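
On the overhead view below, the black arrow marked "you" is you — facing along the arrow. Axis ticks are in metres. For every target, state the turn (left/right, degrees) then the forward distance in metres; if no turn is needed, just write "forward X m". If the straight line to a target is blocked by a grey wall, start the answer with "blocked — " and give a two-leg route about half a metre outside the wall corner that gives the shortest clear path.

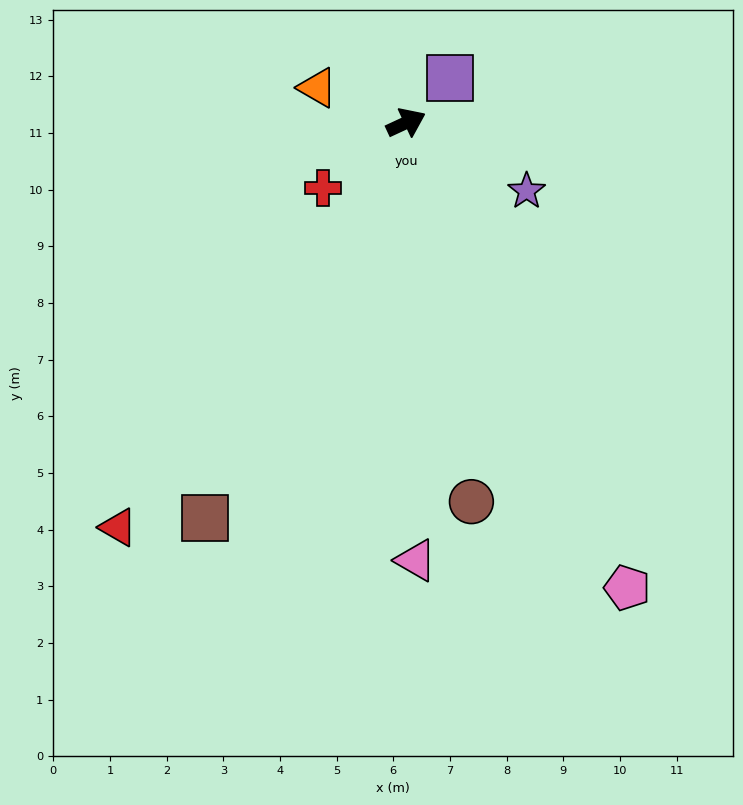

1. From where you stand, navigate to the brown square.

turn right 142°, forward 7.8 m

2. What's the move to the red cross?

turn right 167°, forward 1.9 m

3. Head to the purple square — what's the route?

turn left 21°, forward 1.1 m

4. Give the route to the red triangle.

turn right 150°, forward 8.8 m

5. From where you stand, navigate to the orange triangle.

turn left 134°, forward 1.7 m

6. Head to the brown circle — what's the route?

turn right 105°, forward 6.8 m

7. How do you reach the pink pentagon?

turn right 89°, forward 9.1 m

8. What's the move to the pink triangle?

turn right 114°, forward 7.7 m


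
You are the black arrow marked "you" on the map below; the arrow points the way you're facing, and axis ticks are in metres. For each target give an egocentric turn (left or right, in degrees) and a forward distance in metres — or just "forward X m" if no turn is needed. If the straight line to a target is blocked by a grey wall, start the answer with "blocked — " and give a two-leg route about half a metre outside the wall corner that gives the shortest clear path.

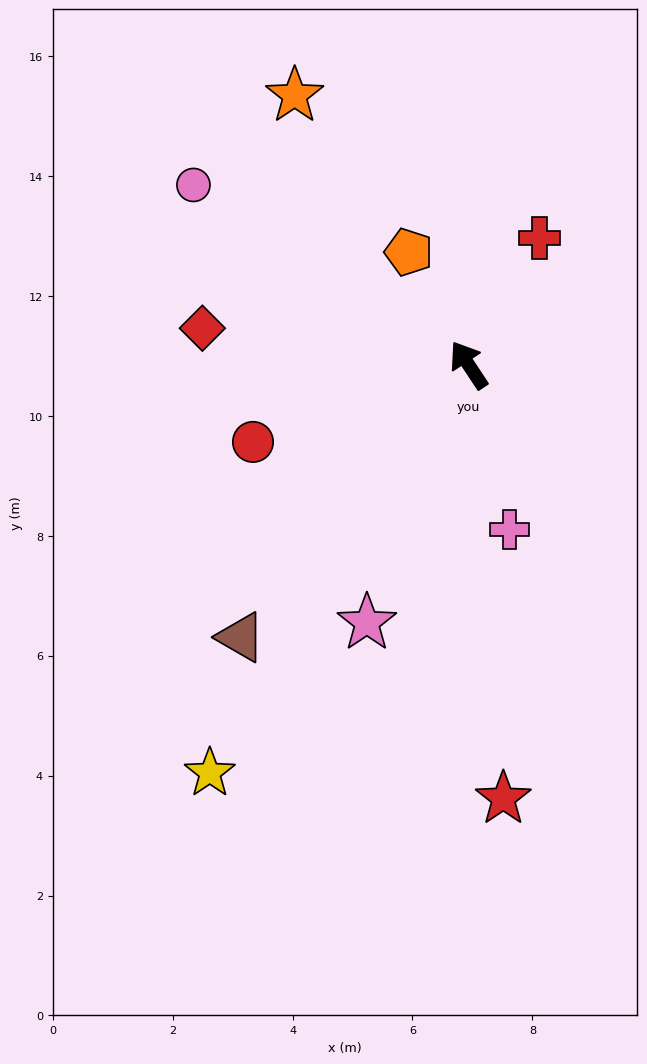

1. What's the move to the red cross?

turn right 63°, forward 2.4 m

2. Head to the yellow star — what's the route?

turn left 114°, forward 8.1 m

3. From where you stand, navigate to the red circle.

turn left 76°, forward 3.8 m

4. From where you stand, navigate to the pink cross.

turn left 161°, forward 2.8 m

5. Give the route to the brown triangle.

turn left 107°, forward 5.9 m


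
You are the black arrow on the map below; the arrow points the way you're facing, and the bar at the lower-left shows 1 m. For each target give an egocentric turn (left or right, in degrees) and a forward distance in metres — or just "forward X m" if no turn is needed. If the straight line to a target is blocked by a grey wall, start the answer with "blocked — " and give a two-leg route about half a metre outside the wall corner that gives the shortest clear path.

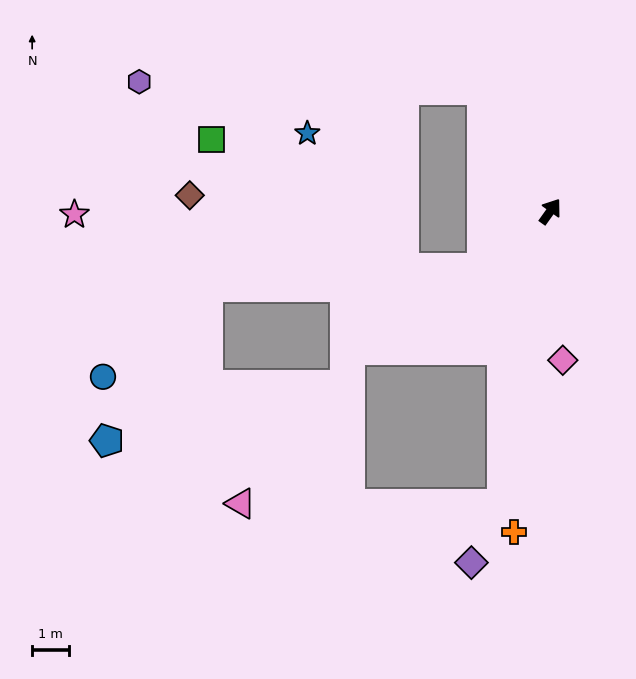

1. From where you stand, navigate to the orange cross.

turn right 151°, forward 8.9 m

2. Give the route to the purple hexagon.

blocked — turn left 65°, forward 3.8 m, then turn left 59°, forward 9.4 m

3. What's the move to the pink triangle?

blocked — turn right 154°, forward 8.2 m, then turn right 81°, forward 7.2 m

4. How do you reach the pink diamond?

turn right 140°, forward 4.1 m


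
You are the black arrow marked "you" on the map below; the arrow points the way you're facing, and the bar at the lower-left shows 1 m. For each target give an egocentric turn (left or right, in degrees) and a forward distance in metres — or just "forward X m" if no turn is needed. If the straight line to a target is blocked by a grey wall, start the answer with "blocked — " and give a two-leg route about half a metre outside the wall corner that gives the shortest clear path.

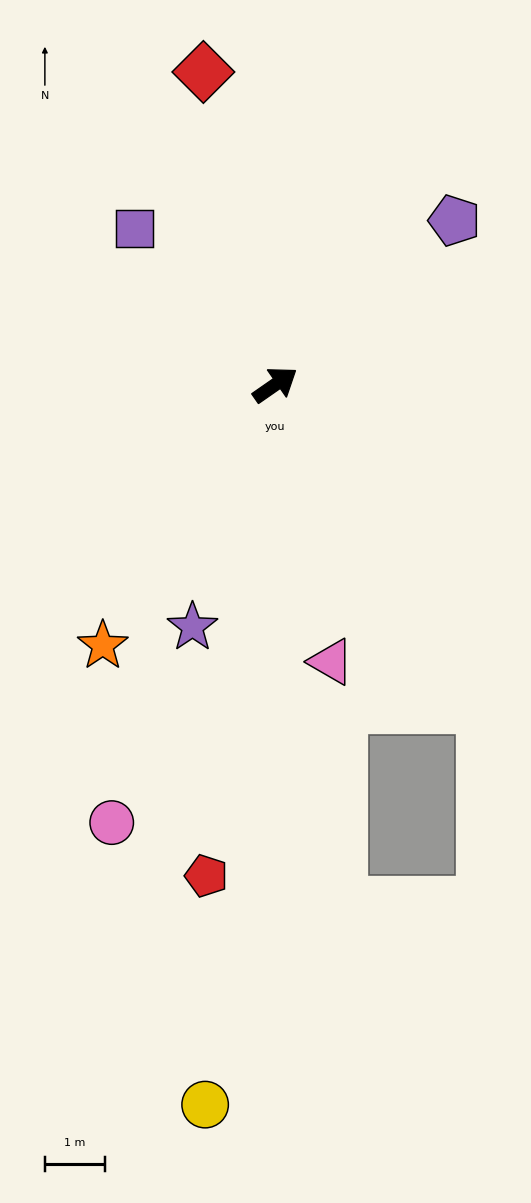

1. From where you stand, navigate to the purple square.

turn left 97°, forward 3.5 m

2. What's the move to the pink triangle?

turn right 113°, forward 4.7 m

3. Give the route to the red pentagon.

turn right 133°, forward 8.3 m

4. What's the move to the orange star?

turn right 158°, forward 5.2 m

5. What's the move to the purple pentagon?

turn left 8°, forward 4.1 m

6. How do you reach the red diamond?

turn left 68°, forward 5.4 m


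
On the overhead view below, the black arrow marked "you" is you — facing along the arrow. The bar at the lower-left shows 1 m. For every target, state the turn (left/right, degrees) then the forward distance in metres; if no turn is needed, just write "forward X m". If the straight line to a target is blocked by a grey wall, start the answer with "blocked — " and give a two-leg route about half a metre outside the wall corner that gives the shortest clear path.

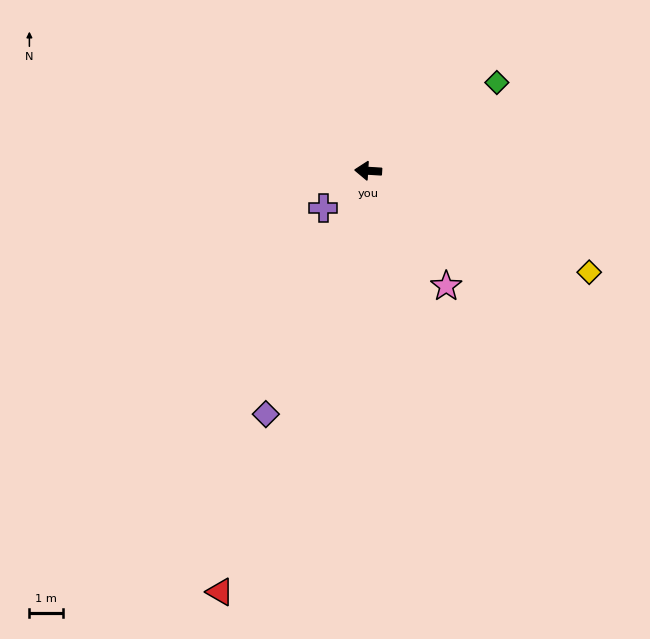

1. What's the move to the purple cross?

turn left 43°, forward 1.7 m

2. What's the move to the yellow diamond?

turn left 159°, forward 7.2 m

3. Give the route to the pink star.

turn left 128°, forward 4.1 m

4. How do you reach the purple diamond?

turn left 71°, forward 7.8 m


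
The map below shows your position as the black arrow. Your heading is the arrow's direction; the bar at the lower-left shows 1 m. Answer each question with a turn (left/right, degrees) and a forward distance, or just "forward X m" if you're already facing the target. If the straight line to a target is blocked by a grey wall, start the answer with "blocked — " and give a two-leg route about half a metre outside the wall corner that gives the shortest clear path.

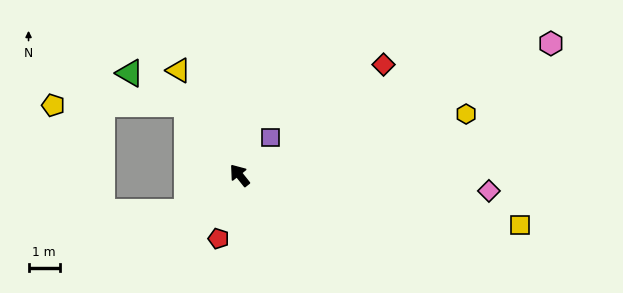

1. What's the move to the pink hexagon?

turn right 106°, forward 10.8 m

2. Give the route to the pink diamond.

turn right 132°, forward 8.0 m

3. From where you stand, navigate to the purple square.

turn right 78°, forward 1.6 m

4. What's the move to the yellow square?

turn right 139°, forward 9.1 m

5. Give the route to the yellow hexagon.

turn right 114°, forward 7.5 m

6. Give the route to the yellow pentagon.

blocked — turn right 2°, forward 2.8 m, then turn left 54°, forward 4.3 m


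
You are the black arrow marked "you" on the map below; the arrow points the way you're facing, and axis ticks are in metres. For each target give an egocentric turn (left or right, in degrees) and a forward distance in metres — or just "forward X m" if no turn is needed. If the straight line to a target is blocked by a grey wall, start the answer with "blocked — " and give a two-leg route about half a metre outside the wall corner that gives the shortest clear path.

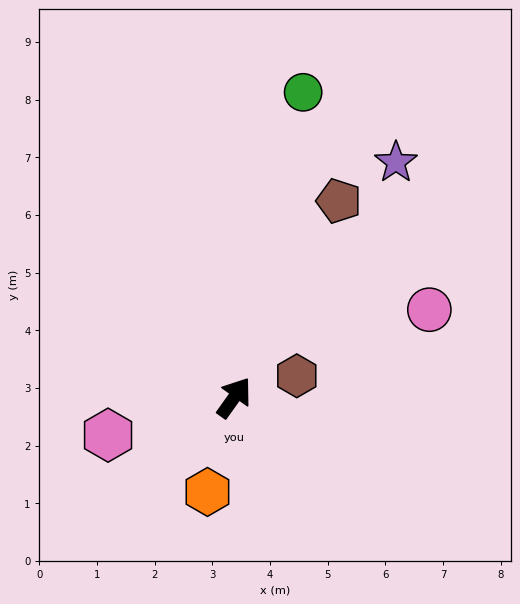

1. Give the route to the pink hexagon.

turn left 142°, forward 2.3 m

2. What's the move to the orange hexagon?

turn right 160°, forward 1.7 m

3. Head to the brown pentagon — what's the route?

turn left 7°, forward 3.9 m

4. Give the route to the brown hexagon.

turn right 35°, forward 1.1 m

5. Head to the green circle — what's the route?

turn left 23°, forward 5.4 m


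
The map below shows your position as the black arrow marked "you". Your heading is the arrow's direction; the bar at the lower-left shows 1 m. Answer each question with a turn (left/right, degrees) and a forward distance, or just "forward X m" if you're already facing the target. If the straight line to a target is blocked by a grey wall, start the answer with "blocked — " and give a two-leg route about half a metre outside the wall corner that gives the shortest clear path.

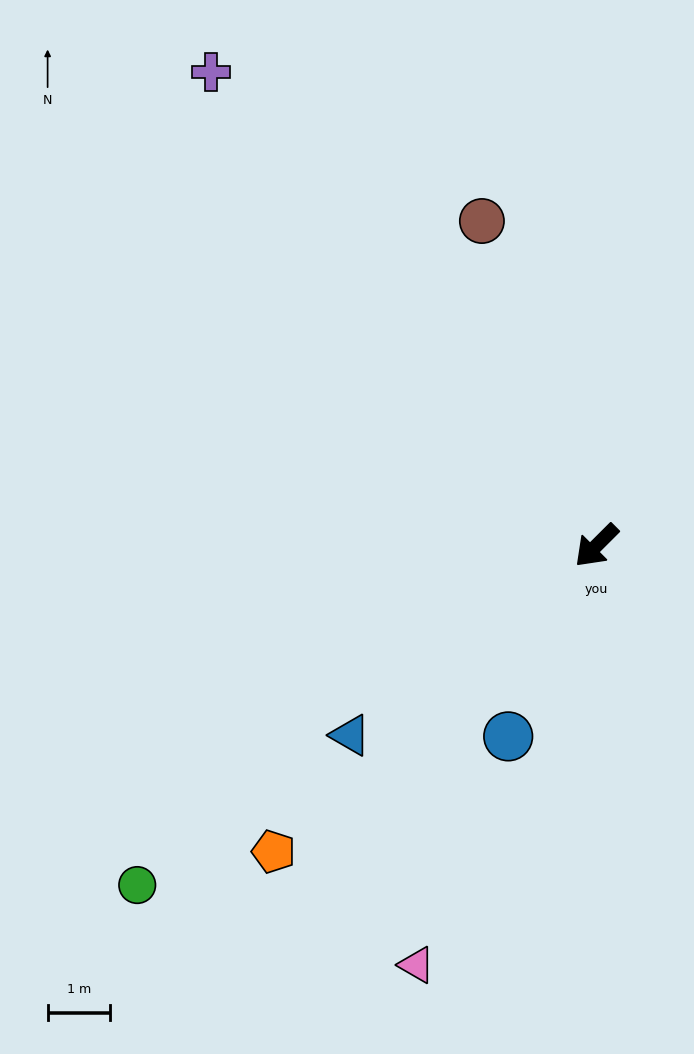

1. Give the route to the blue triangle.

turn right 7°, forward 5.0 m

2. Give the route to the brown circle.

turn right 116°, forward 5.5 m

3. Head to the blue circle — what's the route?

turn left 20°, forward 3.4 m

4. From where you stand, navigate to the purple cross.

turn right 96°, forward 9.8 m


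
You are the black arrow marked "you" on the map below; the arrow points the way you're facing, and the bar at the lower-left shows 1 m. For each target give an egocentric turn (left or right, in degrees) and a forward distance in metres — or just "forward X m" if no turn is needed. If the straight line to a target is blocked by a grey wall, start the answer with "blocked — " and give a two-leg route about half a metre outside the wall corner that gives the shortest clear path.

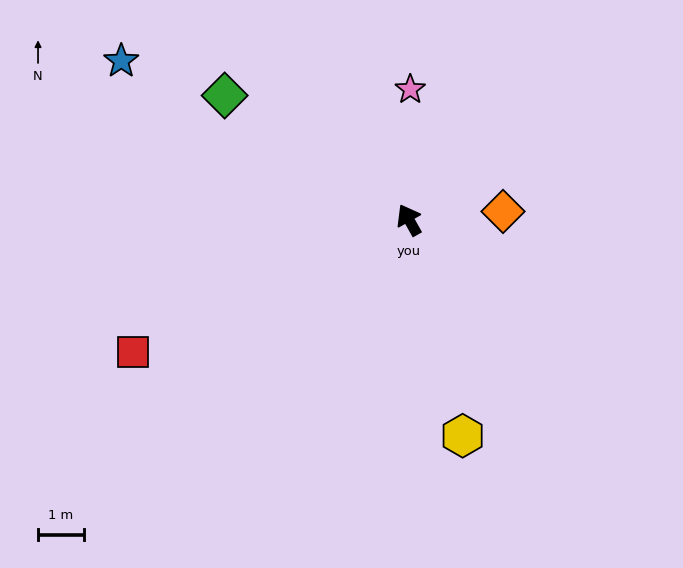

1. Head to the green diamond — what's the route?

turn left 27°, forward 4.8 m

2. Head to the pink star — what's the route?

turn right 30°, forward 2.8 m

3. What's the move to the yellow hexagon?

turn left 165°, forward 4.8 m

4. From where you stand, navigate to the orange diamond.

turn right 114°, forward 2.0 m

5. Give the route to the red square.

turn left 86°, forward 6.6 m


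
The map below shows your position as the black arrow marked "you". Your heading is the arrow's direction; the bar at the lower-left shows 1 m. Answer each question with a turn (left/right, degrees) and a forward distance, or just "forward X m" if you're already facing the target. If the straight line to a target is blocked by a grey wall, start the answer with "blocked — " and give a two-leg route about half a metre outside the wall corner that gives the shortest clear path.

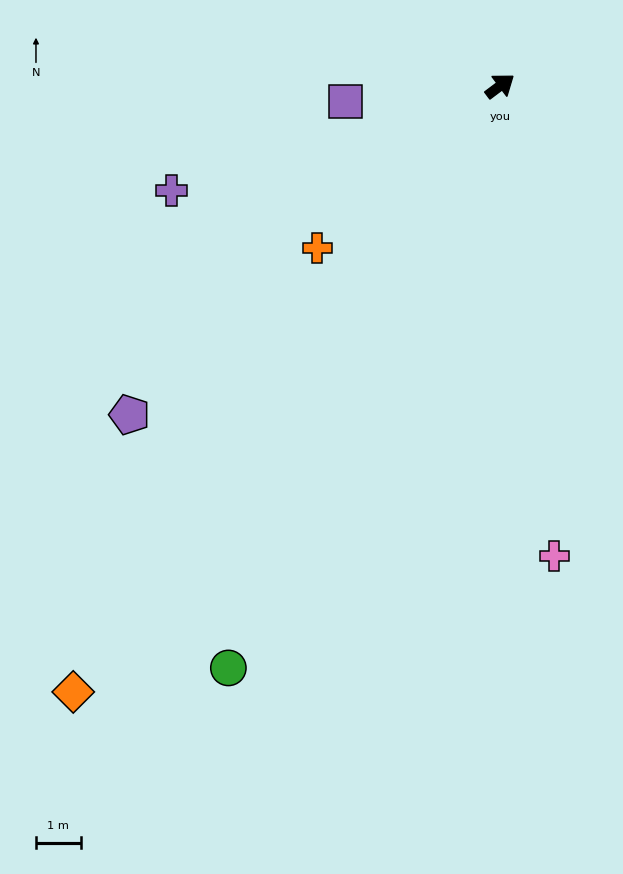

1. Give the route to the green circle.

turn right 152°, forward 14.3 m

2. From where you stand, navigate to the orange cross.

turn right 175°, forward 5.4 m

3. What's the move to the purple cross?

turn left 161°, forward 7.7 m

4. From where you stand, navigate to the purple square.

turn left 149°, forward 3.5 m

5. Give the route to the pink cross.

turn right 120°, forward 10.5 m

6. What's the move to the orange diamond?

turn right 162°, forward 16.5 m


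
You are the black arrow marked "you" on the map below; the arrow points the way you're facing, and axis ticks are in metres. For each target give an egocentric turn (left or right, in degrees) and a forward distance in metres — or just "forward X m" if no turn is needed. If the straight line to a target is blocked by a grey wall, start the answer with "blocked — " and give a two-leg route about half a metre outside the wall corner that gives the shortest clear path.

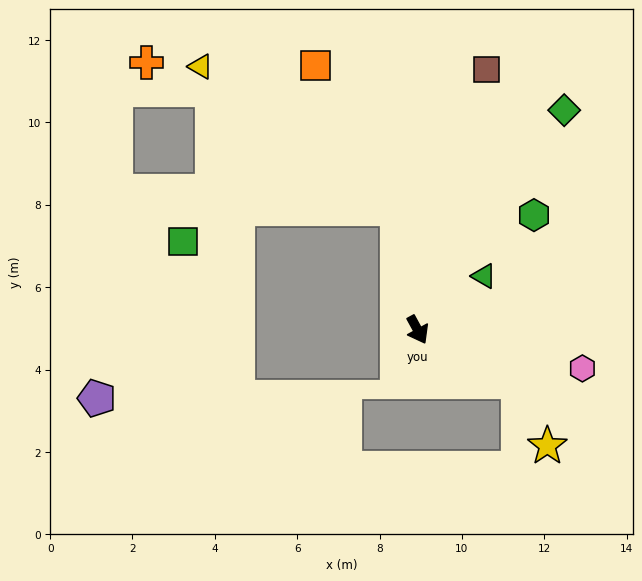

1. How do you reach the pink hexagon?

turn left 48°, forward 4.1 m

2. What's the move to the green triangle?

turn left 100°, forward 2.1 m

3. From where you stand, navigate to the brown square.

turn left 136°, forward 6.5 m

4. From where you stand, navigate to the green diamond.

turn left 118°, forward 6.4 m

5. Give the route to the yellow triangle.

blocked — turn left 161°, forward 3.0 m, then turn left 45°, forward 5.9 m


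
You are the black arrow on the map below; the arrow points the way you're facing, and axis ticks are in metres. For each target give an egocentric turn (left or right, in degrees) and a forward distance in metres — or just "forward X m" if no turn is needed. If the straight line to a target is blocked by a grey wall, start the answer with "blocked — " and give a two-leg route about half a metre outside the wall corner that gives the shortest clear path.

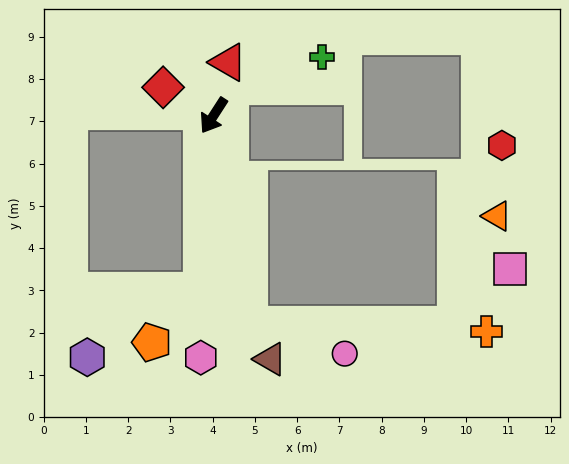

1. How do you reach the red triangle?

turn right 163°, forward 1.3 m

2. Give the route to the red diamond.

turn right 86°, forward 1.4 m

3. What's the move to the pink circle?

blocked — turn left 43°, forward 5.0 m, then turn left 62°, forward 2.3 m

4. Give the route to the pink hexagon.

turn left 30°, forward 5.7 m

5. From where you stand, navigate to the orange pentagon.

blocked — turn left 29°, forward 4.1 m, then turn right 39°, forward 1.7 m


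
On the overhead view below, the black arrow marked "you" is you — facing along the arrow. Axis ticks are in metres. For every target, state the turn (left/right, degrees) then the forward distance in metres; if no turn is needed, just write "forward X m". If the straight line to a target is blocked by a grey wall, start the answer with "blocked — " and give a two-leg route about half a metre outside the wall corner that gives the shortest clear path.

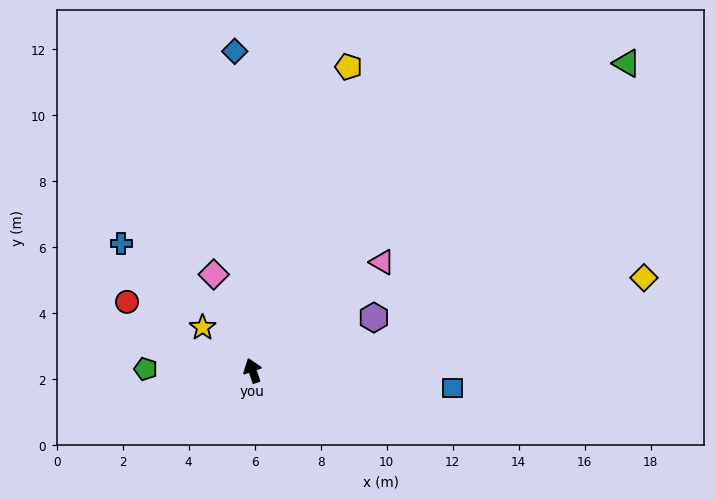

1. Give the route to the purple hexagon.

turn right 85°, forward 4.0 m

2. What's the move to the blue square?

turn right 114°, forward 6.1 m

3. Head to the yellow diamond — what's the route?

turn right 96°, forward 12.2 m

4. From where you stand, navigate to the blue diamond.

turn right 16°, forward 9.7 m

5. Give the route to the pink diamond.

turn left 3°, forward 3.1 m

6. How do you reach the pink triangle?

turn right 69°, forward 5.1 m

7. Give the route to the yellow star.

turn left 30°, forward 2.0 m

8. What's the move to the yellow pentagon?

turn right 37°, forward 9.7 m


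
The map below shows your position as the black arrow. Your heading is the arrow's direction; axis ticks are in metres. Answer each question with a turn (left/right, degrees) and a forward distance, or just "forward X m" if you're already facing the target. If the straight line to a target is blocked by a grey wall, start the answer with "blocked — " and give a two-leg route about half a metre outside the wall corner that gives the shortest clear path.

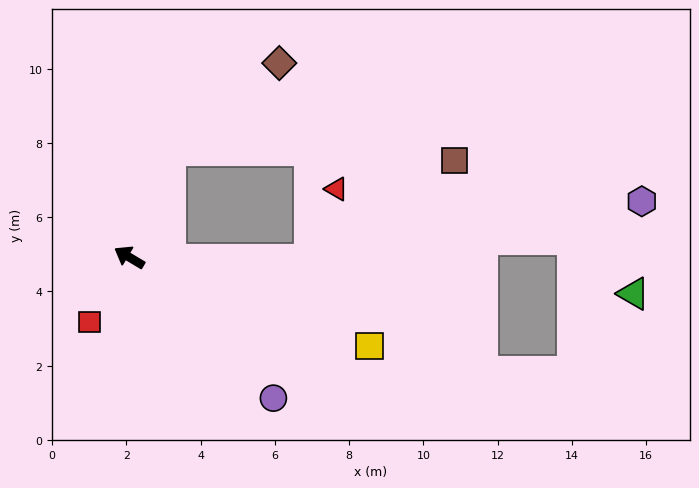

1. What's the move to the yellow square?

turn right 169°, forward 6.9 m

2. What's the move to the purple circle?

turn left 166°, forward 5.4 m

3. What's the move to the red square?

turn left 89°, forward 2.1 m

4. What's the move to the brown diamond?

blocked — turn right 80°, forward 3.1 m, then turn right 30°, forward 3.8 m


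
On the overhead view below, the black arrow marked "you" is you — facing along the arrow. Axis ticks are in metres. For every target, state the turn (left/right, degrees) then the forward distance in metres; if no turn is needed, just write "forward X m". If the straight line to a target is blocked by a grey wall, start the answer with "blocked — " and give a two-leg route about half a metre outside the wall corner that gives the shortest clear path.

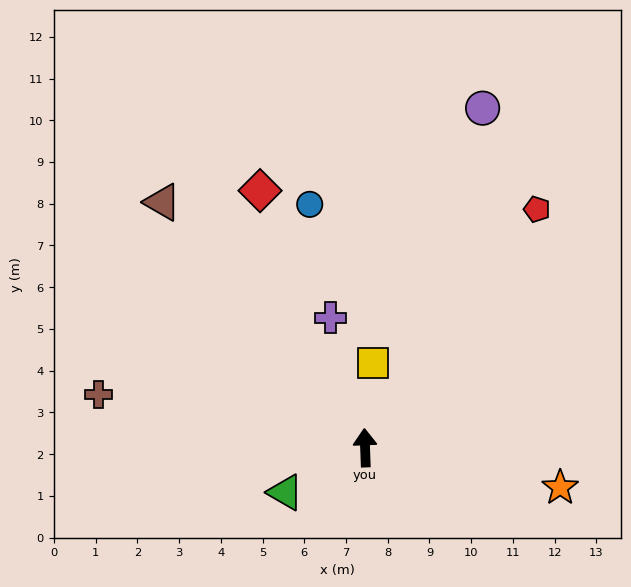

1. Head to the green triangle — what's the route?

turn left 117°, forward 2.2 m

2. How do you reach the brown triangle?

turn left 37°, forward 7.6 m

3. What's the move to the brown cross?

turn left 77°, forward 6.5 m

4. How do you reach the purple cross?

turn left 13°, forward 3.2 m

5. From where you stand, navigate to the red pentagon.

turn right 38°, forward 7.0 m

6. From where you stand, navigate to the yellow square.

turn right 7°, forward 2.0 m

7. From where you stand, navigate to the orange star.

turn right 104°, forward 4.8 m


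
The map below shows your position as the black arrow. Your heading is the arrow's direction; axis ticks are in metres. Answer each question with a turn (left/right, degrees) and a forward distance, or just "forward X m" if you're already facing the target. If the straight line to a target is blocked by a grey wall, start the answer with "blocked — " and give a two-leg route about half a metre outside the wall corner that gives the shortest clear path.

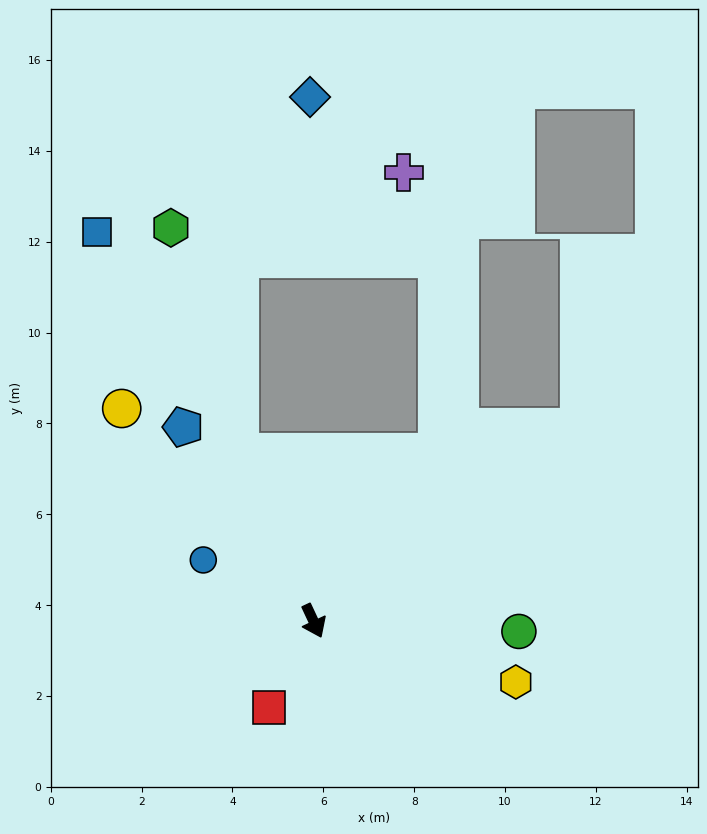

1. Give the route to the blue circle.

turn right 144°, forward 2.8 m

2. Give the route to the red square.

turn right 52°, forward 2.1 m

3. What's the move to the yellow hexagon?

turn left 48°, forward 4.7 m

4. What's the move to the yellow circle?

turn right 163°, forward 6.3 m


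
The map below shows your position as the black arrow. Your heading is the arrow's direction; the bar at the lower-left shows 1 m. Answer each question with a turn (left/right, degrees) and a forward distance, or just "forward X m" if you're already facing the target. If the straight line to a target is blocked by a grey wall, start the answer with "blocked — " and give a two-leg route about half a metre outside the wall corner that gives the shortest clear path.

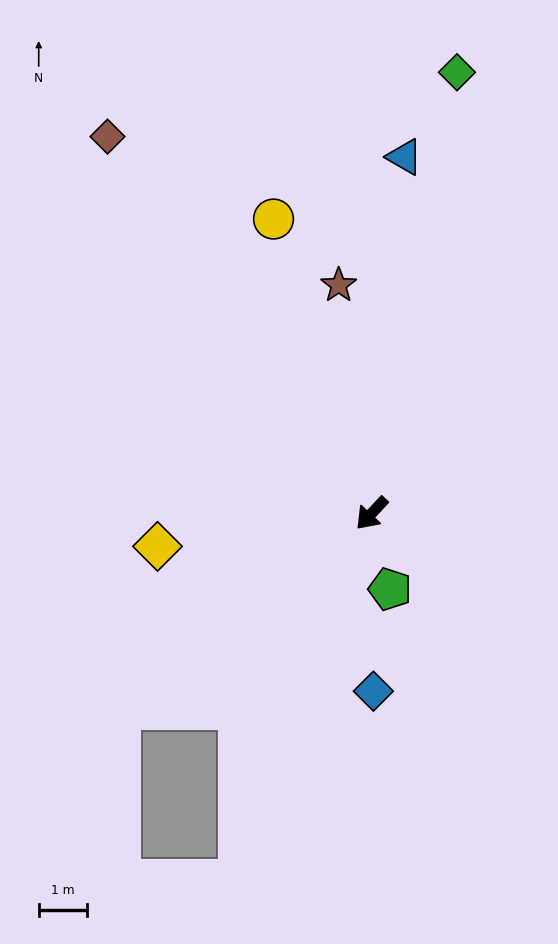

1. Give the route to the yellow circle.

turn right 119°, forward 6.4 m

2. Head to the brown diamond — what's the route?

turn right 102°, forward 9.5 m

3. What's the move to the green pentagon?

turn left 57°, forward 1.6 m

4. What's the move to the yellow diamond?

turn right 38°, forward 4.5 m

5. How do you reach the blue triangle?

turn right 142°, forward 7.4 m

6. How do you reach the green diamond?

turn right 148°, forward 9.3 m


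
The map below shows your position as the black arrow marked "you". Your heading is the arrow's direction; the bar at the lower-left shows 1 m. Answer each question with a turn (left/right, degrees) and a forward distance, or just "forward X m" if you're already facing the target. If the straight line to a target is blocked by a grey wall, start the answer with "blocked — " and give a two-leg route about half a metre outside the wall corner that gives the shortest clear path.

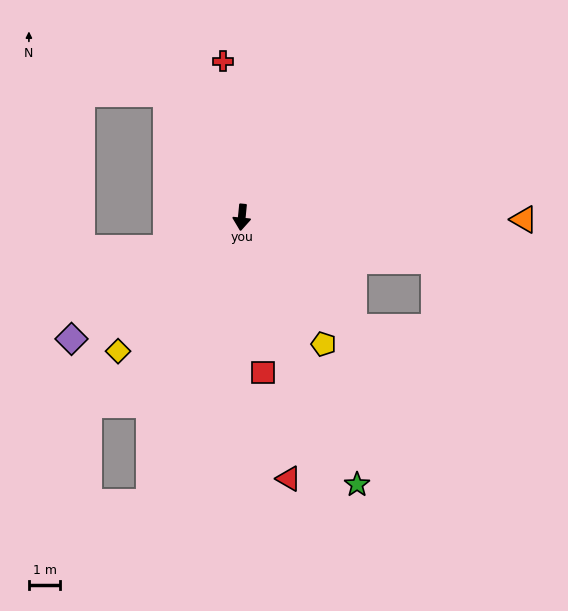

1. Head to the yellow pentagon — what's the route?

turn left 38°, forward 4.8 m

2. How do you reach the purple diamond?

turn right 49°, forward 6.6 m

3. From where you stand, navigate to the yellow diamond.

turn right 37°, forward 5.8 m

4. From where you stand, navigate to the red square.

turn left 13°, forward 5.0 m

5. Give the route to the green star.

turn left 29°, forward 9.2 m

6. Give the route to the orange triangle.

turn left 95°, forward 8.9 m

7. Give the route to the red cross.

turn right 168°, forward 5.0 m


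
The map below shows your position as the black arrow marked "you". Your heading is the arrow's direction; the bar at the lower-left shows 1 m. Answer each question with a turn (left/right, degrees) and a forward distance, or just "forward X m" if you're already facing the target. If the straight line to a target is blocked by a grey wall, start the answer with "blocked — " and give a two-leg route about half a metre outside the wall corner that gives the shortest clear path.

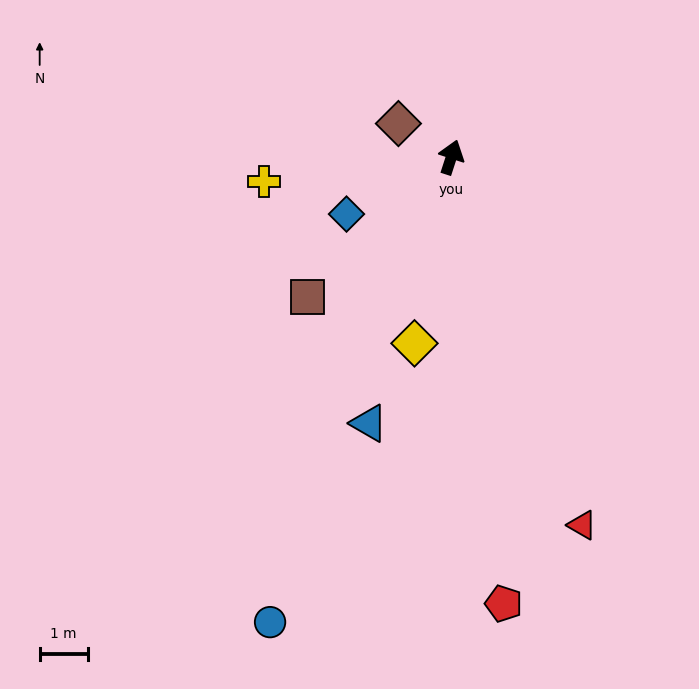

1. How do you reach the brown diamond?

turn left 76°, forward 1.3 m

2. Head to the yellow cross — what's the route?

turn left 115°, forward 3.9 m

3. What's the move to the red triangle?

turn right 142°, forward 8.2 m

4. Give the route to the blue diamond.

turn left 136°, forward 2.5 m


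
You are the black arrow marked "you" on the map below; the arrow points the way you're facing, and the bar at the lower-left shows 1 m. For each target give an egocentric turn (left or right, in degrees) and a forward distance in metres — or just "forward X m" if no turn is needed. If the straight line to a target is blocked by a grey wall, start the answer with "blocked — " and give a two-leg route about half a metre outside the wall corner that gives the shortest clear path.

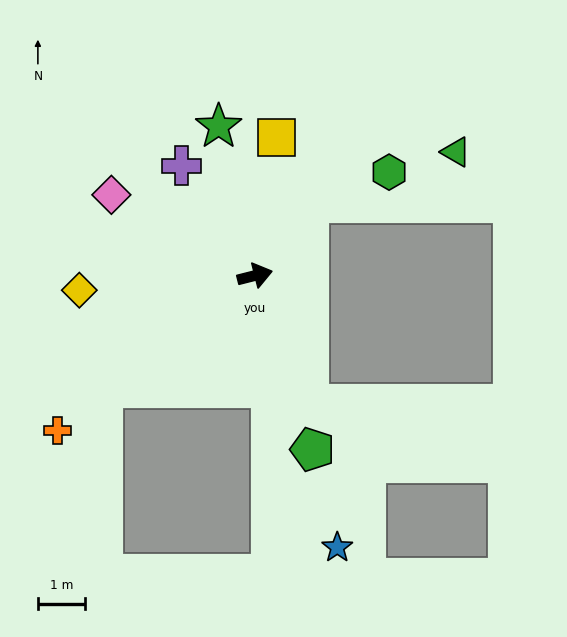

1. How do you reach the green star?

turn left 89°, forward 3.3 m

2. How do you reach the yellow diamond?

turn left 171°, forward 3.7 m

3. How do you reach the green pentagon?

turn right 86°, forward 3.9 m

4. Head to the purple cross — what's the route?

turn left 110°, forward 2.8 m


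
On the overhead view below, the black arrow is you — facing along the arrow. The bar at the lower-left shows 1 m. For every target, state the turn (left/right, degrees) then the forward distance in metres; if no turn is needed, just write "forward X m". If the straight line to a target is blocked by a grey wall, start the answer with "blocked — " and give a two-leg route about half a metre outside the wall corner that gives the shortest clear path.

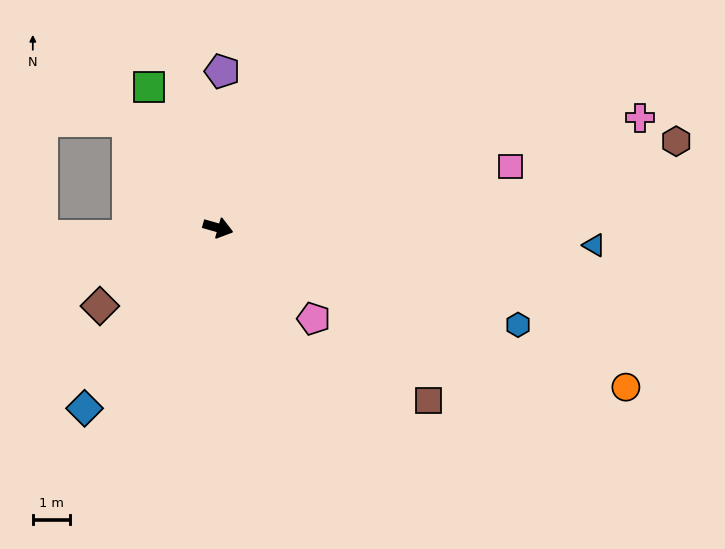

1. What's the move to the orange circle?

turn right 6°, forward 11.7 m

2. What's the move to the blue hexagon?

turn right 2°, forward 8.4 m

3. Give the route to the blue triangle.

turn left 13°, forward 10.1 m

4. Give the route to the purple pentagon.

turn left 104°, forward 4.2 m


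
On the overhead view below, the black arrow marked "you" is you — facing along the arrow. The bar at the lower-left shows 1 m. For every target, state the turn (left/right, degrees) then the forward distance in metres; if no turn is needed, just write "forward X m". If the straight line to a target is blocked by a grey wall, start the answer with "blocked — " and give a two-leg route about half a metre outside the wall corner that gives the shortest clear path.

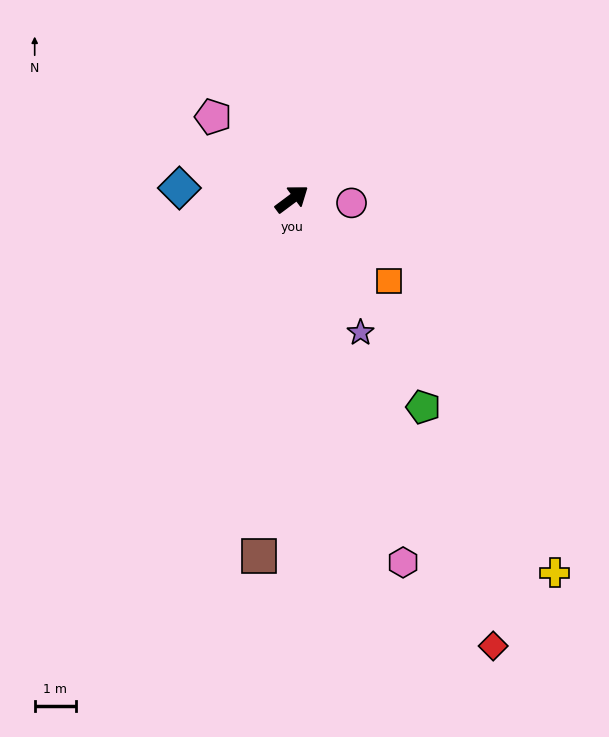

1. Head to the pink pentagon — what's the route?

turn left 97°, forward 2.8 m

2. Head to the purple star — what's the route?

turn right 100°, forward 3.6 m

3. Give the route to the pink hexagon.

turn right 110°, forward 9.2 m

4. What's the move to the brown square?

turn right 132°, forward 8.7 m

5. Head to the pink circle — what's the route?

turn right 40°, forward 1.5 m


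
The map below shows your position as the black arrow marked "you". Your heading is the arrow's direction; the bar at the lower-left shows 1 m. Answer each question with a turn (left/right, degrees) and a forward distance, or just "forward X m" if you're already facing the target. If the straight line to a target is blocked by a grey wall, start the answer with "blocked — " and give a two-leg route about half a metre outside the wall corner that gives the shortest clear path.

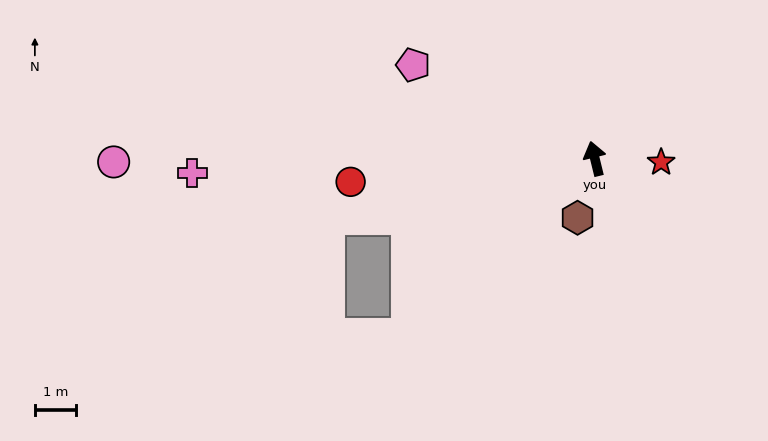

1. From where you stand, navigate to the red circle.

turn left 82°, forward 6.0 m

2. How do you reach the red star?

turn right 107°, forward 1.6 m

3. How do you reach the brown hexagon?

turn left 150°, forward 1.5 m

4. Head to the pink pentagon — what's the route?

turn left 49°, forward 5.0 m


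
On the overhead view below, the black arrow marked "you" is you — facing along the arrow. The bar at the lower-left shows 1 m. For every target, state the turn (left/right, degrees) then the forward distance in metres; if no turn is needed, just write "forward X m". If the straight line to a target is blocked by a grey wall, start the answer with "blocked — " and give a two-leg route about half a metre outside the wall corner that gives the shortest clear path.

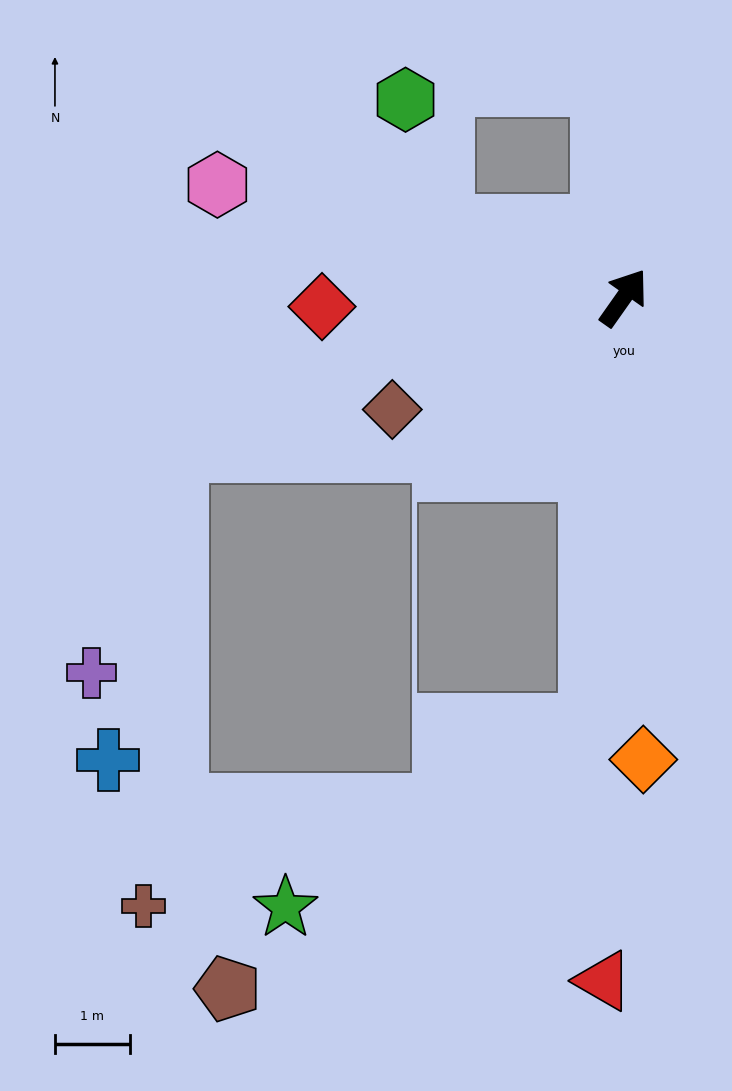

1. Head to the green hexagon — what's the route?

blocked — turn left 104°, forward 2.6 m, then turn right 53°, forward 1.8 m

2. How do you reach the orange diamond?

turn right 142°, forward 6.2 m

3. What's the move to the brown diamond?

turn left 151°, forward 3.4 m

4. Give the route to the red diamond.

turn left 127°, forward 4.0 m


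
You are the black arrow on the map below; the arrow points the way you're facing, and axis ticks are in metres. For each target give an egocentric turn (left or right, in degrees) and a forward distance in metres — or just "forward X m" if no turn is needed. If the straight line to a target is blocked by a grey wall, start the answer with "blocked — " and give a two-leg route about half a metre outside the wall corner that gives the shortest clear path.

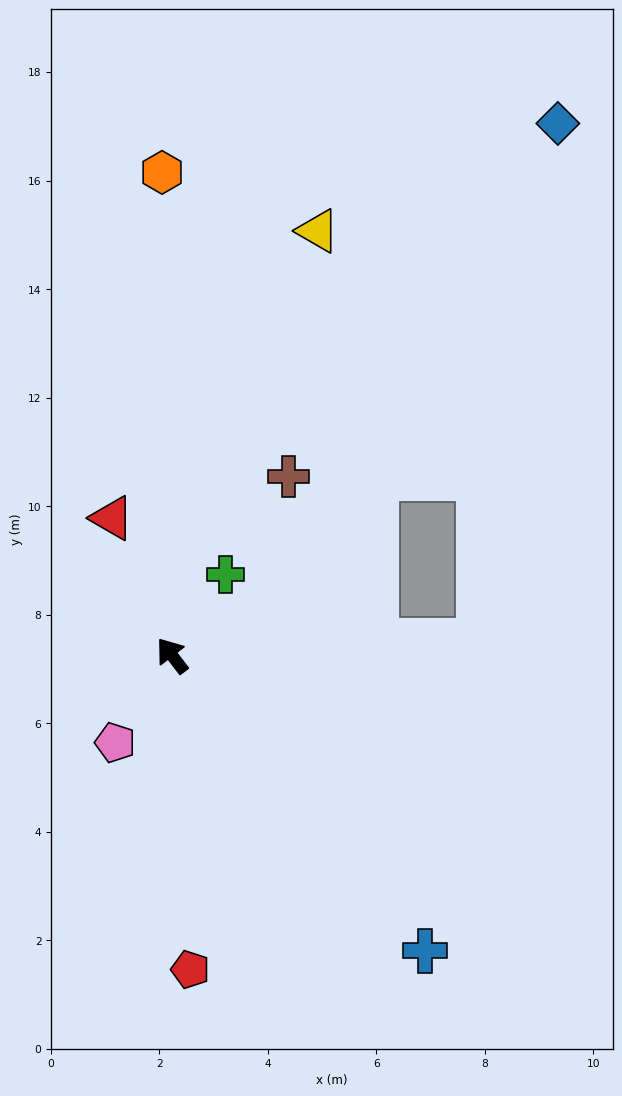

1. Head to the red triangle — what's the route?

turn right 14°, forward 2.8 m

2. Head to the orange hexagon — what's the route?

turn right 36°, forward 8.9 m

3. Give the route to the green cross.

turn right 71°, forward 1.8 m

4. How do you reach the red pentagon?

turn left 146°, forward 5.8 m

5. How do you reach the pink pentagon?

turn left 109°, forward 1.9 m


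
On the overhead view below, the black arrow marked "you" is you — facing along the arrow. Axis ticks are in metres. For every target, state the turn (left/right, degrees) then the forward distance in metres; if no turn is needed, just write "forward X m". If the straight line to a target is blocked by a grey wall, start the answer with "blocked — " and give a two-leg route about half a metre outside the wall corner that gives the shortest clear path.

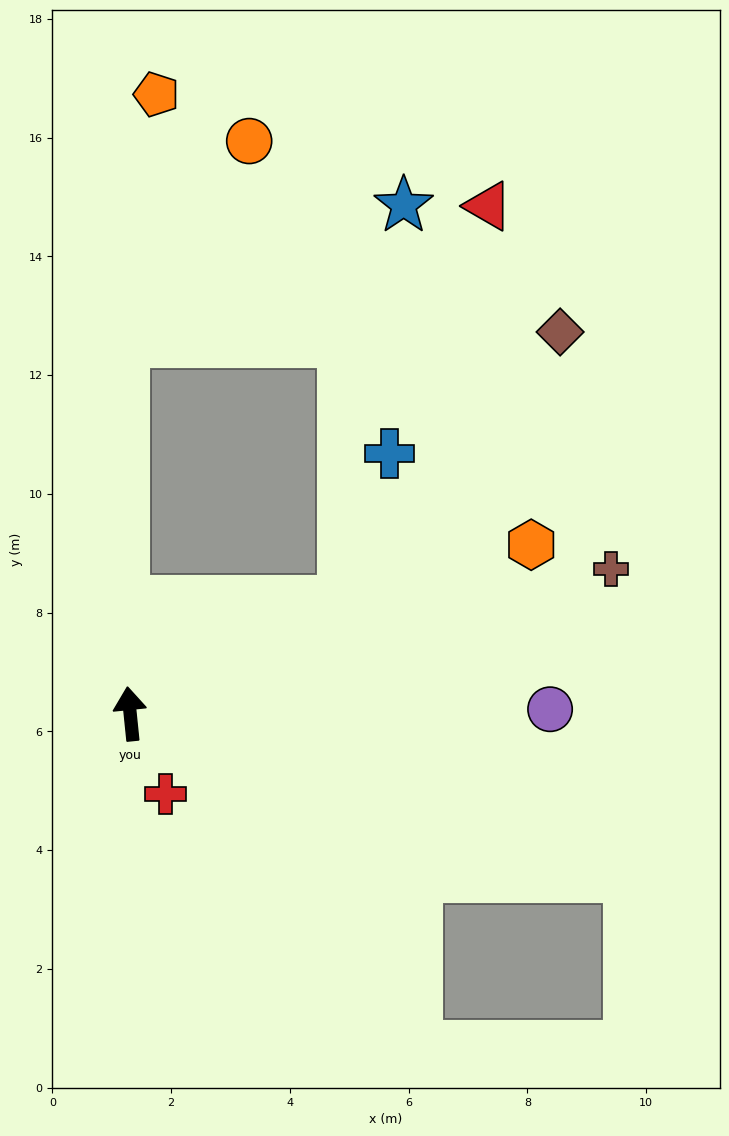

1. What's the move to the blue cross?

blocked — turn right 68°, forward 4.0 m, then turn left 44°, forward 2.6 m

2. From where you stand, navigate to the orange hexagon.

turn right 73°, forward 7.3 m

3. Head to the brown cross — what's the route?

turn right 79°, forward 8.5 m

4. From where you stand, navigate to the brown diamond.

blocked — turn right 68°, forward 4.0 m, then turn left 23°, forward 5.8 m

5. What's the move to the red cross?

turn right 162°, forward 1.5 m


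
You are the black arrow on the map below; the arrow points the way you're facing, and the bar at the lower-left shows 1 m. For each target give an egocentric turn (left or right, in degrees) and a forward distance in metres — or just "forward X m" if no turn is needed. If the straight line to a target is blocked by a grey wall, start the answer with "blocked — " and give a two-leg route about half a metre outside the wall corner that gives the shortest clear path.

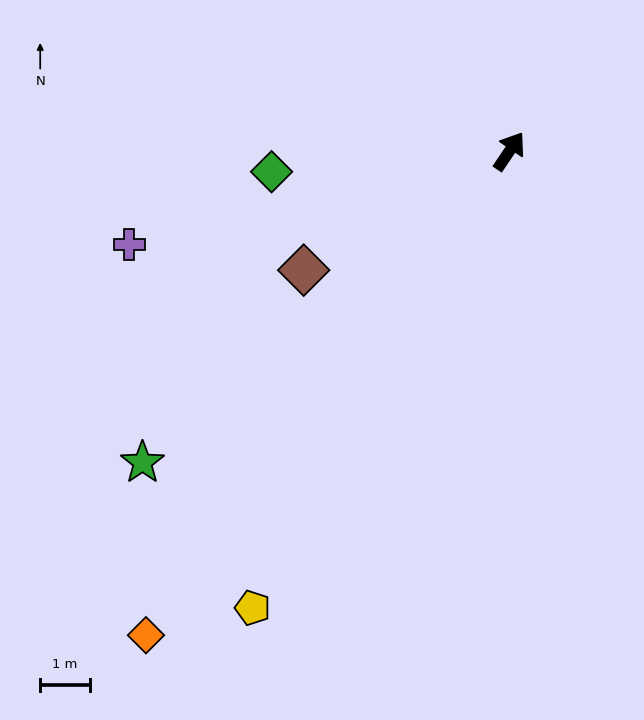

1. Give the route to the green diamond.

turn left 129°, forward 4.8 m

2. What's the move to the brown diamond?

turn left 154°, forward 4.8 m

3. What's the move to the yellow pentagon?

turn right 175°, forward 10.6 m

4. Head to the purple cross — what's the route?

turn left 138°, forward 7.9 m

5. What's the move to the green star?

turn left 164°, forward 9.7 m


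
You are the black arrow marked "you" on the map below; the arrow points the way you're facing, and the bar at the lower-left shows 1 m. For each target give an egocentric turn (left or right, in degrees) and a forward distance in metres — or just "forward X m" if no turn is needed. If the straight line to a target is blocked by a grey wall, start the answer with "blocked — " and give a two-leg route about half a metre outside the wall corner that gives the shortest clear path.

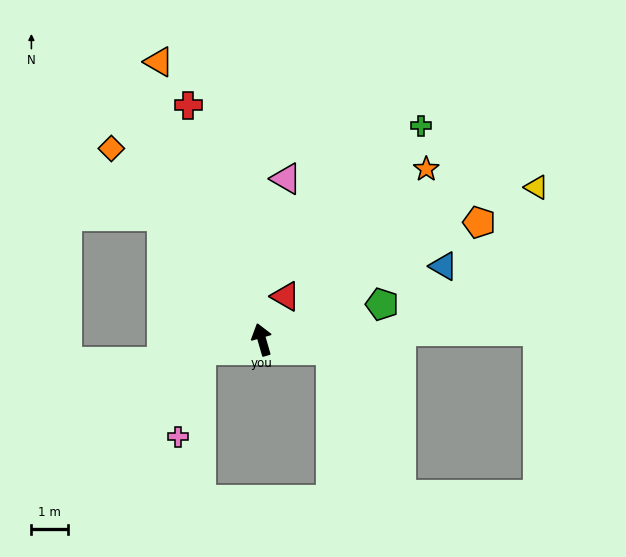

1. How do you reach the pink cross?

blocked — turn left 83°, forward 1.7 m, then turn left 66°, forward 2.5 m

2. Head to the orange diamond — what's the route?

turn left 22°, forward 6.7 m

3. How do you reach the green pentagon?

turn right 90°, forward 3.4 m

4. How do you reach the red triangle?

turn right 45°, forward 1.4 m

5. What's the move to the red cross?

forward 6.7 m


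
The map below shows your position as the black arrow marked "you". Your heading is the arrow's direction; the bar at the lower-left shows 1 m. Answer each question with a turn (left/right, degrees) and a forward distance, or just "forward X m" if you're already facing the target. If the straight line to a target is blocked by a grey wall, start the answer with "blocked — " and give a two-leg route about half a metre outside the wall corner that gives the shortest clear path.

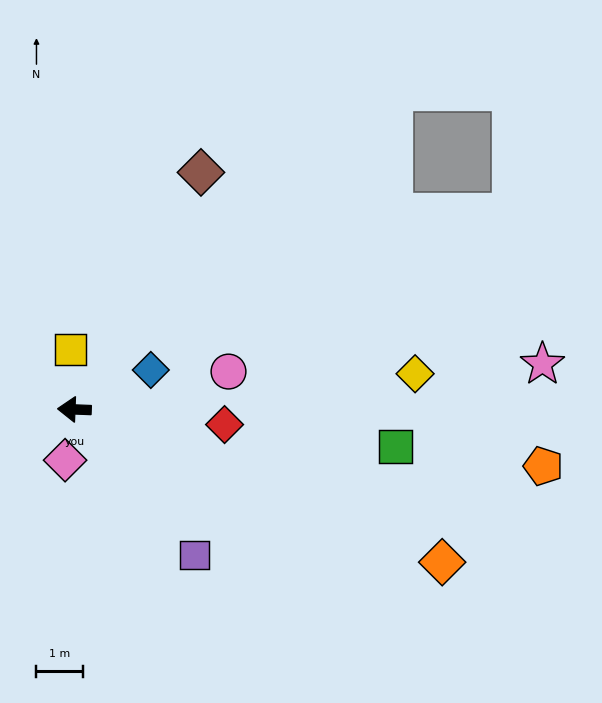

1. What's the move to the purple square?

turn left 132°, forward 4.1 m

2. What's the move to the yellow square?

turn right 84°, forward 1.3 m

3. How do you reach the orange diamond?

turn left 160°, forward 8.6 m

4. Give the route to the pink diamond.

turn left 82°, forward 1.1 m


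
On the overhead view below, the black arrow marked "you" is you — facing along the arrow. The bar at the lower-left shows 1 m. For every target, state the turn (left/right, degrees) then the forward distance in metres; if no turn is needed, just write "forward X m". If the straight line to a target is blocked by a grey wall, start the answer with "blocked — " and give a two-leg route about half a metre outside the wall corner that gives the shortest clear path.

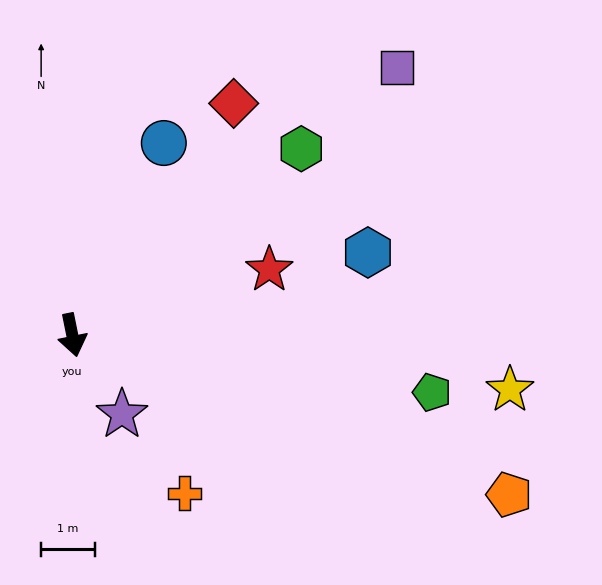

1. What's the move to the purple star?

turn left 21°, forward 1.7 m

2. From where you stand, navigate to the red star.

turn left 97°, forward 3.9 m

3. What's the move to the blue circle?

turn left 143°, forward 4.0 m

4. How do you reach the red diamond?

turn left 134°, forward 5.3 m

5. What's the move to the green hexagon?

turn left 118°, forward 5.5 m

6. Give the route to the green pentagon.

turn left 70°, forward 6.8 m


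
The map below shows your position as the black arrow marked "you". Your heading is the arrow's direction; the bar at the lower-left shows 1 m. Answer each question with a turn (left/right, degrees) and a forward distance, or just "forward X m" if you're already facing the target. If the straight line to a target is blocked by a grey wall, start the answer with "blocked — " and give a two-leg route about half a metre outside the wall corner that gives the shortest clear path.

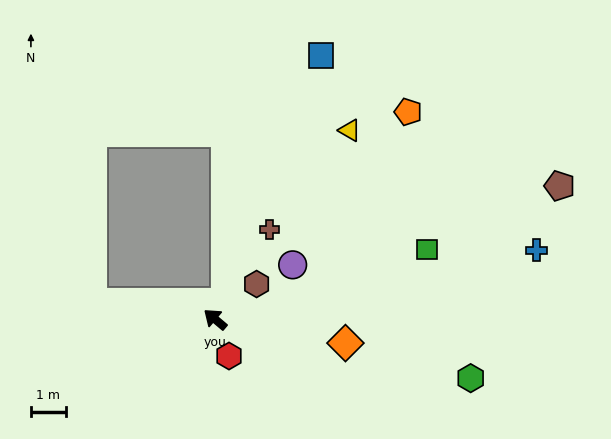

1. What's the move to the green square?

turn right 122°, forward 6.4 m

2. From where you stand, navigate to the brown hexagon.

turn right 99°, forward 1.6 m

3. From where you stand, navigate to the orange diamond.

turn right 150°, forward 3.8 m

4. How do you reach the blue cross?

turn right 128°, forward 9.4 m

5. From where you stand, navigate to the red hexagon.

turn left 151°, forward 1.1 m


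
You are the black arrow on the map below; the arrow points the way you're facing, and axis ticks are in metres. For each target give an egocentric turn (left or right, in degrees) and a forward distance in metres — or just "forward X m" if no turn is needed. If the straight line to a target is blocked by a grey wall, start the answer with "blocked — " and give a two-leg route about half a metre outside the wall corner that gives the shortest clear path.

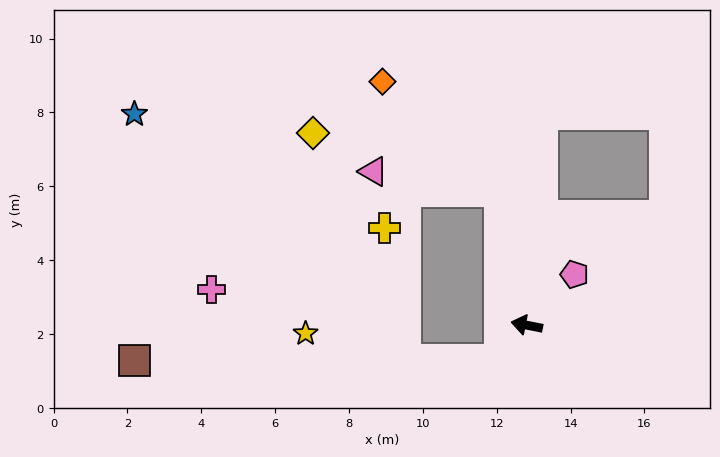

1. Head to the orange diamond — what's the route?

blocked — turn right 67°, forward 3.7 m, then turn left 35°, forward 4.3 m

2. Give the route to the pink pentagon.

turn right 122°, forward 1.9 m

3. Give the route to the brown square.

blocked — turn left 62°, forward 1.2 m, then turn right 51°, forward 9.9 m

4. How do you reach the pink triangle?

blocked — turn right 67°, forward 3.7 m, then turn left 69°, forward 3.5 m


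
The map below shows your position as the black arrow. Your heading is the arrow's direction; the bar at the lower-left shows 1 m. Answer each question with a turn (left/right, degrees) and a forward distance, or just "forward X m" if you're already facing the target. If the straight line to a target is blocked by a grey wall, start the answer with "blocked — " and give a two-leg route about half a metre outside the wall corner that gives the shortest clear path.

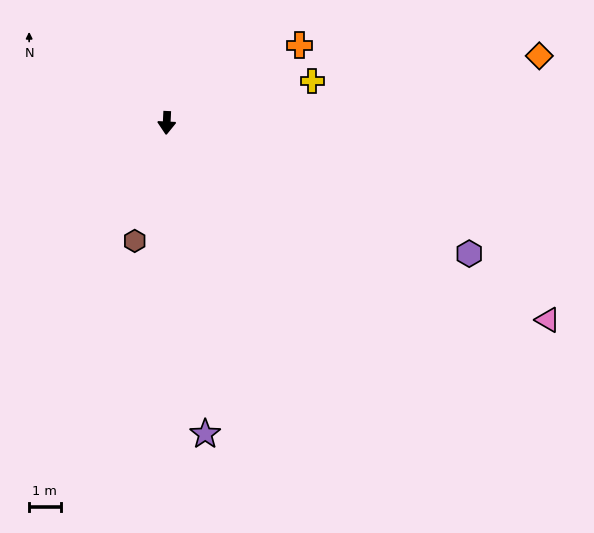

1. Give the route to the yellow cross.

turn left 109°, forward 4.8 m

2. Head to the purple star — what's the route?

turn left 10°, forward 10.0 m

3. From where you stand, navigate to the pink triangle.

turn left 65°, forward 13.7 m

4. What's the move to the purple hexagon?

turn left 69°, forward 10.5 m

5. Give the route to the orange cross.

turn left 123°, forward 4.9 m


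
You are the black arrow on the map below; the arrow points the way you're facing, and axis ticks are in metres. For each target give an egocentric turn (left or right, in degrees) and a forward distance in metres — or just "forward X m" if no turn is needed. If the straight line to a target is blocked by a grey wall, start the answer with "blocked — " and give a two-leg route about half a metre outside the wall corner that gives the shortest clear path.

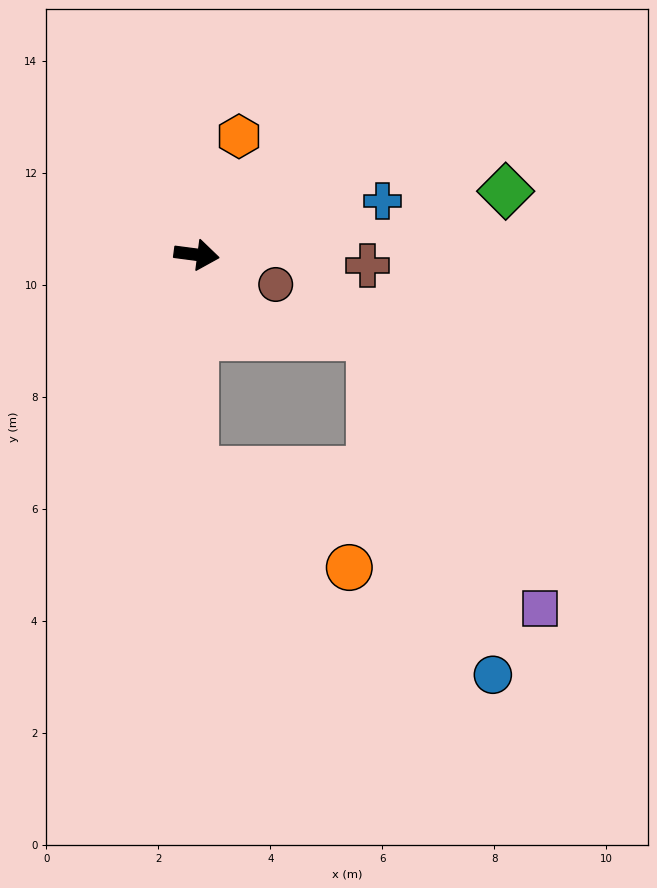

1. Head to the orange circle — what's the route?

blocked — turn right 83°, forward 3.8 m, then turn left 58°, forward 3.3 m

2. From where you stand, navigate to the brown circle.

turn right 13°, forward 1.5 m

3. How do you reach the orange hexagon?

turn left 78°, forward 2.2 m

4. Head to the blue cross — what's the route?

turn left 24°, forward 3.5 m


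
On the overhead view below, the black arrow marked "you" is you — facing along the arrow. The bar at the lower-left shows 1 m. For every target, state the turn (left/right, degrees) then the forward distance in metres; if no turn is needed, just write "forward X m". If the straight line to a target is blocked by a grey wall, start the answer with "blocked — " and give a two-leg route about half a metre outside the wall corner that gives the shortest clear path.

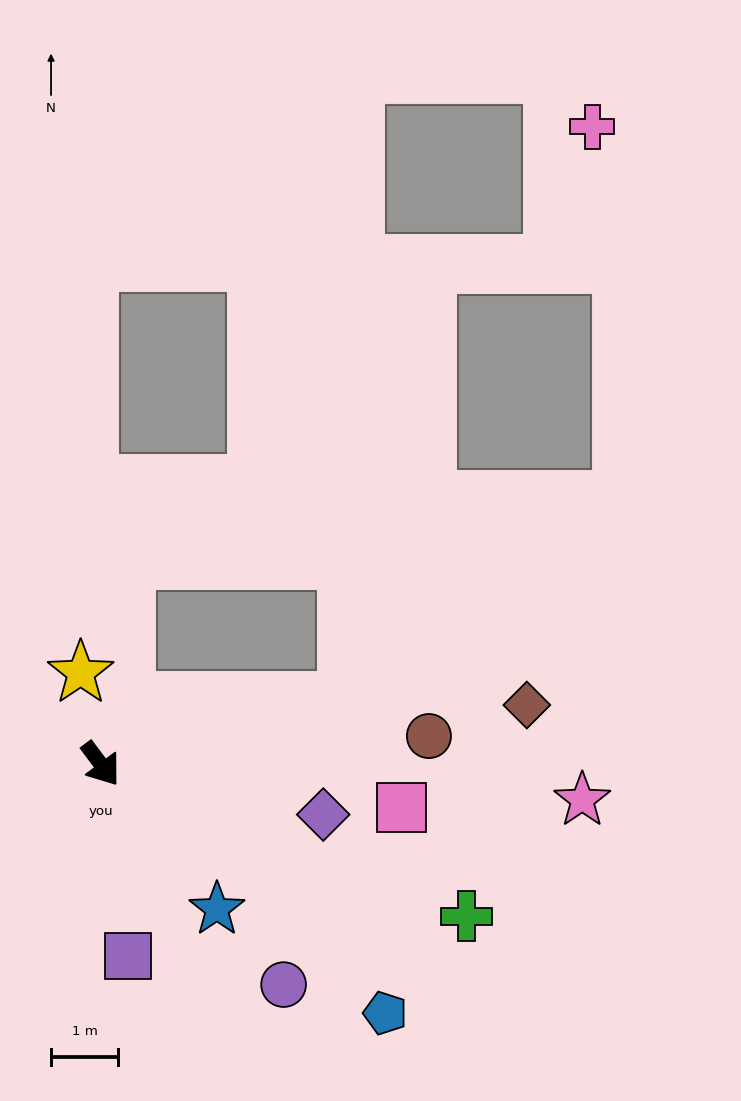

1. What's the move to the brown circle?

turn left 58°, forward 4.9 m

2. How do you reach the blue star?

forward 2.8 m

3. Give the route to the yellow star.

turn left 156°, forward 1.4 m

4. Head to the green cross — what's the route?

turn left 31°, forward 5.9 m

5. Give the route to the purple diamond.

turn left 40°, forward 3.4 m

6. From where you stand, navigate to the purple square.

turn right 29°, forward 2.9 m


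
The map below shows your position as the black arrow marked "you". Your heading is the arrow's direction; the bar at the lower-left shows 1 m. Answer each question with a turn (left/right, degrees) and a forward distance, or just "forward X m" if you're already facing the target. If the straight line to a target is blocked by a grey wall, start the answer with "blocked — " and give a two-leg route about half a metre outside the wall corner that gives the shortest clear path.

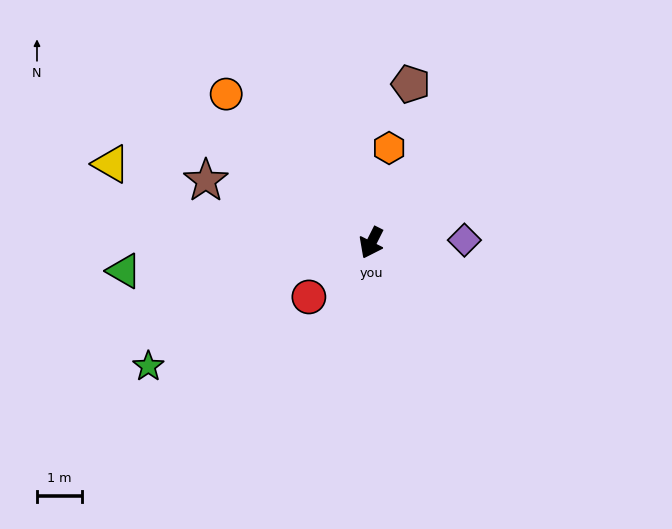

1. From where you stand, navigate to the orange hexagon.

turn right 164°, forward 2.2 m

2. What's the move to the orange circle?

turn right 109°, forward 4.7 m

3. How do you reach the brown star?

turn right 84°, forward 4.0 m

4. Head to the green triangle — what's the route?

turn right 57°, forward 5.6 m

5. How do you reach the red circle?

turn right 22°, forward 1.9 m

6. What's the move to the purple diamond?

turn left 118°, forward 2.1 m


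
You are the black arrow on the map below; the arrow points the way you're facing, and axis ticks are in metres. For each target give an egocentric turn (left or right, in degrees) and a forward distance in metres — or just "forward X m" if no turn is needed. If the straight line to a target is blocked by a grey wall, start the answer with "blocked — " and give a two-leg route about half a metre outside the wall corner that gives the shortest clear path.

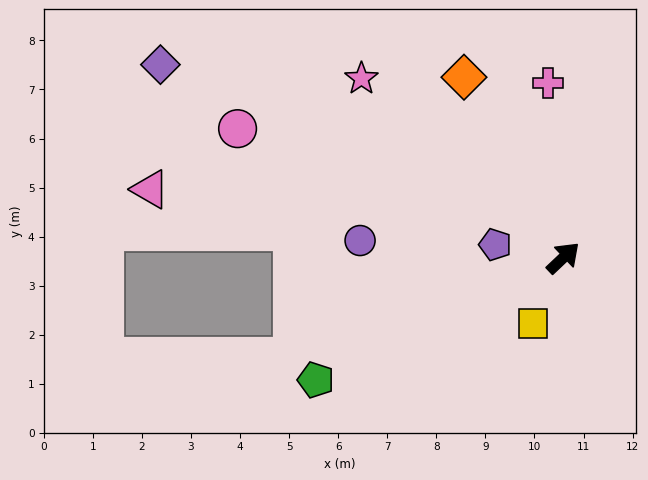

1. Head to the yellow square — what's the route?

turn right 158°, forward 1.5 m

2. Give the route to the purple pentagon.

turn left 126°, forward 1.4 m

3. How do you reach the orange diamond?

turn left 75°, forward 4.2 m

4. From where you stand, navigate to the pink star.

turn left 95°, forward 5.5 m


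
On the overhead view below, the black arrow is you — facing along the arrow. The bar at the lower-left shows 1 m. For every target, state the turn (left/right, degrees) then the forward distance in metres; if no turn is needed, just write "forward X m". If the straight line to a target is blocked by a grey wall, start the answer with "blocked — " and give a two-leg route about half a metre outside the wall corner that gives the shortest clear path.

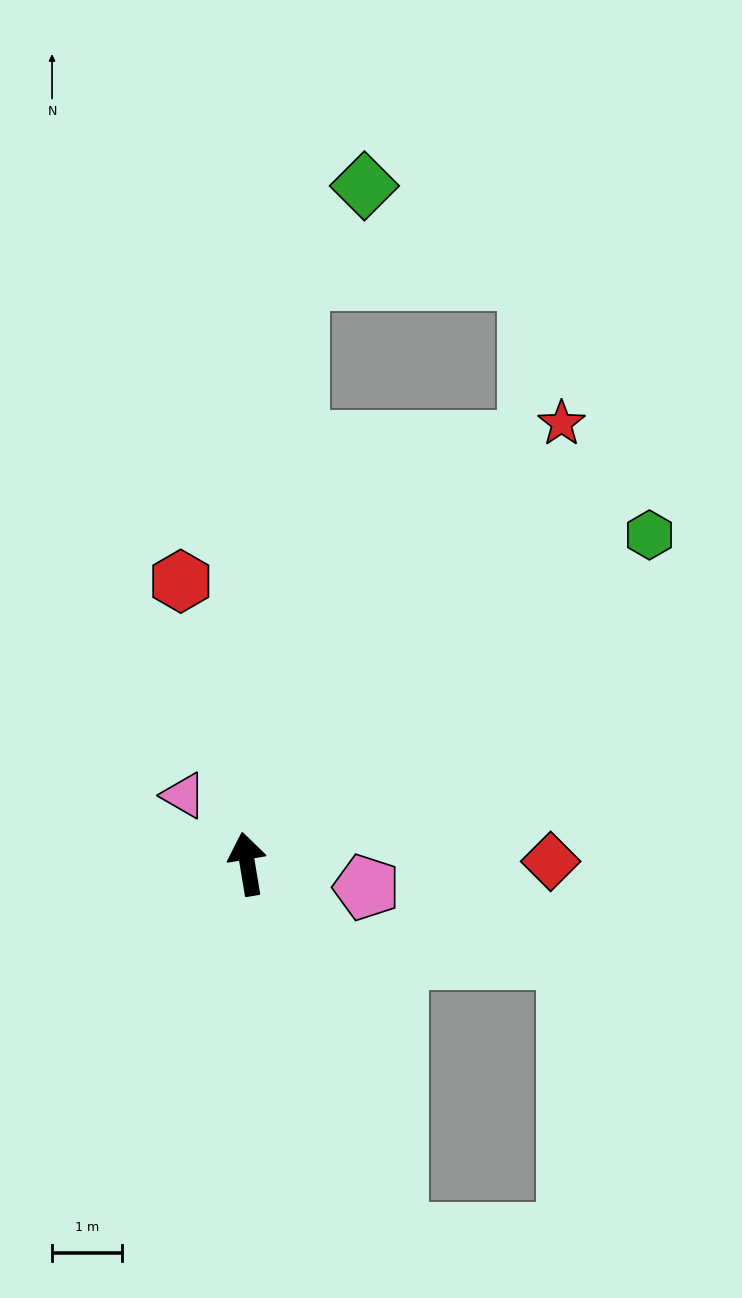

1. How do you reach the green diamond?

blocked — turn right 15°, forward 8.4 m, then turn right 29°, forward 1.6 m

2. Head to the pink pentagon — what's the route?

turn right 111°, forward 1.7 m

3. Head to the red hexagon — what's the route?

turn left 4°, forward 4.2 m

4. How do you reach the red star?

turn right 45°, forward 7.7 m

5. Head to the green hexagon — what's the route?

turn right 60°, forward 7.4 m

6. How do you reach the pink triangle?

turn left 33°, forward 1.3 m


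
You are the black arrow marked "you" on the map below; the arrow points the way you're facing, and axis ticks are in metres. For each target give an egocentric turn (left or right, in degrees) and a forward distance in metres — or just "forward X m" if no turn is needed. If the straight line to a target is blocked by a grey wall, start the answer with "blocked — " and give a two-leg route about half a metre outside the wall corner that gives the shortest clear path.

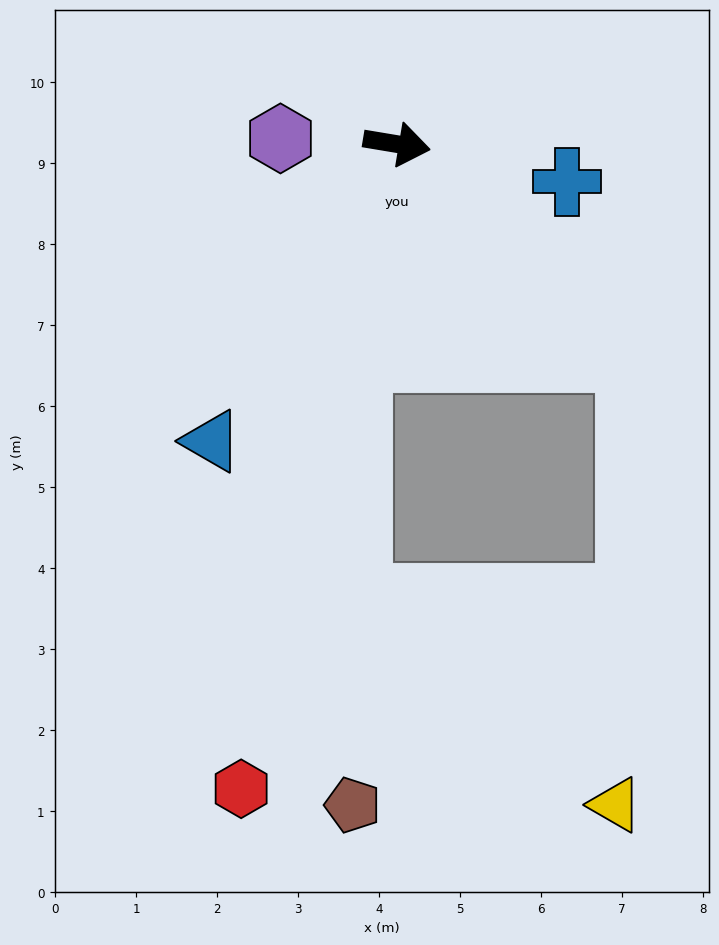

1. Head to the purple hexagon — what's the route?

turn right 173°, forward 1.4 m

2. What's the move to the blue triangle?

turn right 112°, forward 4.3 m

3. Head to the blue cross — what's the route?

turn right 3°, forward 2.2 m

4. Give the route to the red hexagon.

turn right 94°, forward 8.2 m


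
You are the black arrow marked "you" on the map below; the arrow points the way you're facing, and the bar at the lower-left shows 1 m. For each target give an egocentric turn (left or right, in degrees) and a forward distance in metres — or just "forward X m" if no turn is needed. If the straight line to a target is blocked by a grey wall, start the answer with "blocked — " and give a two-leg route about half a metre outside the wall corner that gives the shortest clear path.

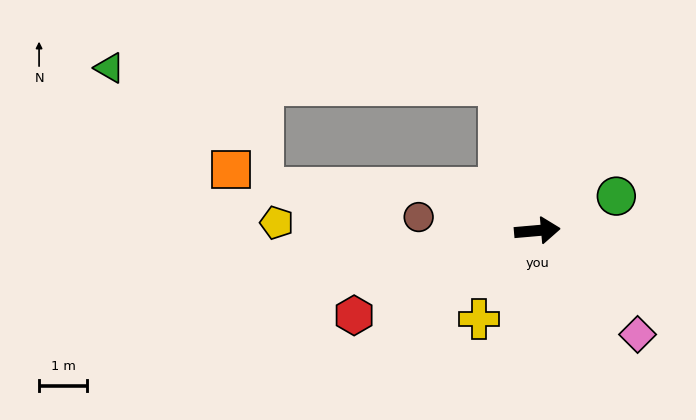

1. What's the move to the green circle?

turn left 19°, forward 1.8 m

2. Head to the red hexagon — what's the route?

turn right 160°, forward 4.2 m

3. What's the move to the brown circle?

turn left 169°, forward 2.5 m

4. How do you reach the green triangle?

blocked — turn left 100°, forward 3.1 m, then turn left 72°, forward 8.1 m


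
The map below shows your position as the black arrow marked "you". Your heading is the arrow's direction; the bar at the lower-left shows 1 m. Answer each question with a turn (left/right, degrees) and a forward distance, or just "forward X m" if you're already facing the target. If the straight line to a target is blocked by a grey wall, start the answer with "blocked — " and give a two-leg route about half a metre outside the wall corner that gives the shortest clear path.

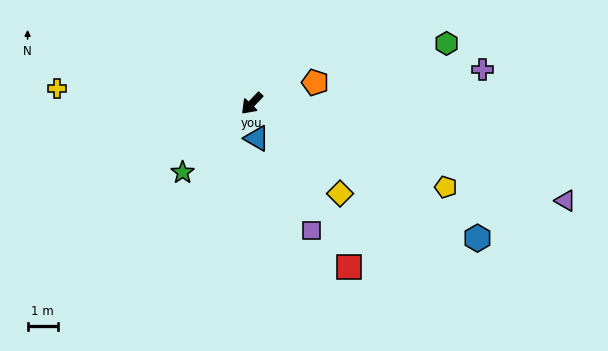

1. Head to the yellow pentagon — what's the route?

turn left 111°, forward 7.0 m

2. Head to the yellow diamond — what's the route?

turn left 88°, forward 4.2 m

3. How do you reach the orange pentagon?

turn left 152°, forward 2.2 m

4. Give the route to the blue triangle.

turn left 52°, forward 1.2 m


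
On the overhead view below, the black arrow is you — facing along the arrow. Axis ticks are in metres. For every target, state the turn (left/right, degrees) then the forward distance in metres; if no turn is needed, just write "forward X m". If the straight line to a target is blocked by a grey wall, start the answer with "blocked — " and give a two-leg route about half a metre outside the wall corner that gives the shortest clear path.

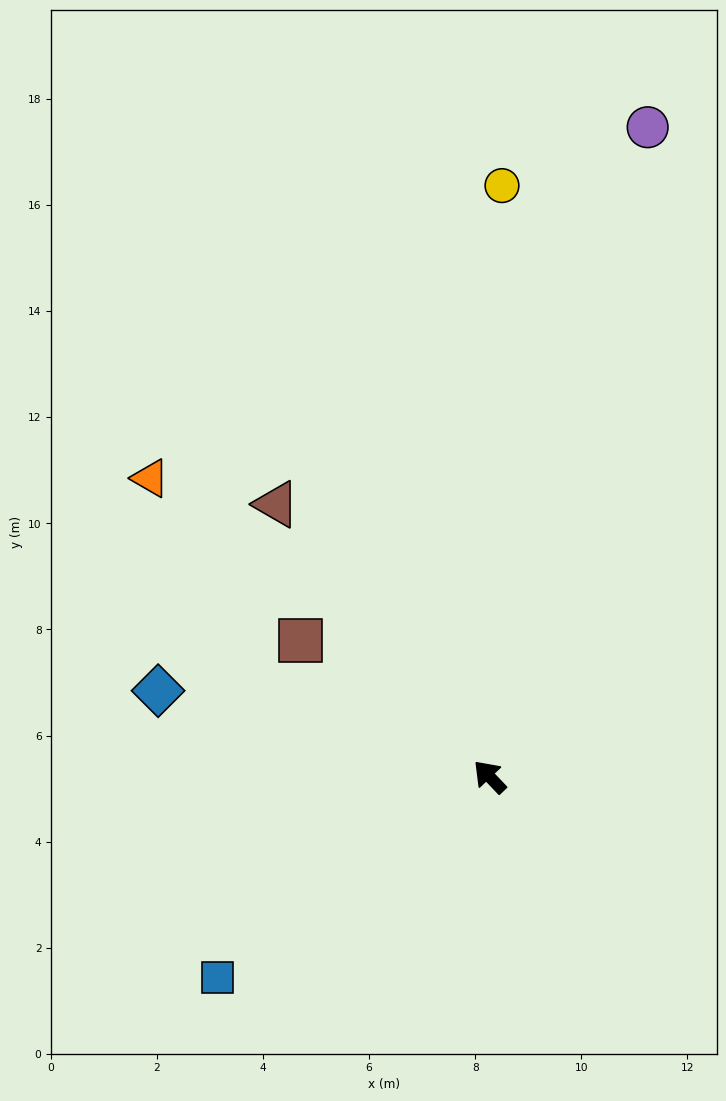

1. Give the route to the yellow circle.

turn right 45°, forward 11.1 m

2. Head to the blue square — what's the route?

turn left 83°, forward 6.4 m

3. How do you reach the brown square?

turn left 11°, forward 4.4 m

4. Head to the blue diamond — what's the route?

turn left 32°, forward 6.5 m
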